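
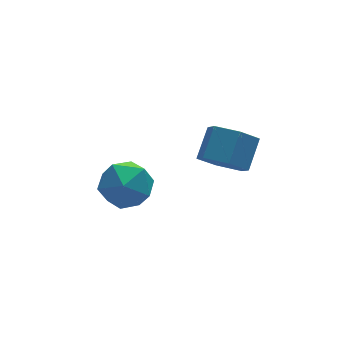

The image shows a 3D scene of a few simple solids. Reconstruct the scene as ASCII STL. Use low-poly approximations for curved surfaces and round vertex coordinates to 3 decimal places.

solid 
facet normal -0.033 -0.213 0.977
outer loop
vertex -0.872 2.425 -2.964
vertex -0.894 1.45 -3.177
vertex -0.019 1.913 -3.047
endloop
endfacet
facet normal 0.321 0.395 0.861
outer loop
vertex -0.872 2.425 -2.964
vertex -0.019 1.913 -3.047
vertex -0.092 2.828 -3.44
endloop
endfacet
facet normal -0.118 0.845 0.522
outer loop
vertex -0.872 2.425 -2.964
vertex -0.092 2.828 -3.44
vertex -1.013 2.93 -3.814
endloop
endfacet
facet normal -0.744 0.513 0.428
outer loop
vertex -0.872 2.425 -2.964
vertex -1.013 2.93 -3.814
vertex -1.508 2.078 -3.652
endloop
endfacet
facet normal -0.691 -0.139 0.709
outer loop
vertex -0.872 2.425 -2.964
vertex -1.508 2.078 -3.652
vertex -0.894 1.45 -3.177
endloop
endfacet
facet normal 0.869 0.252 0.426
outer loop
vertex -0.092 2.828 -3.44
vertex -0.019 1.913 -3.047
vertex 0.368 2.102 -3.948
endloop
endfacet
facet normal 0.296 -0.732 0.613
outer loop
vertex -0.019 1.913 -3.047
vertex -0.894 1.45 -3.177
vertex -0.127 1.25 -3.786
endloop
endfacet
facet normal -0.768 -0.614 0.182
outer loop
vertex -0.894 1.45 -3.177
vertex -1.508 2.078 -3.652
vertex -1.048 1.352 -4.16
endloop
endfacet
facet normal -0.853 0.444 -0.273
outer loop
vertex -1.508 2.078 -3.652
vertex -1.013 2.93 -3.814
vertex -1.121 2.267 -4.553
endloop
endfacet
facet normal 0.158 0.980 -0.122
outer loop
vertex -1.013 2.93 -3.814
vertex -0.092 2.828 -3.44
vertex -0.246 2.73 -4.423
endloop
endfacet
facet normal 0.744 -0.513 -0.428
outer loop
vertex -0.268 1.755 -4.636
vertex 0.368 2.102 -3.948
vertex -0.127 1.25 -3.786
endloop
endfacet
facet normal 0.118 -0.845 -0.522
outer loop
vertex -0.268 1.755 -4.636
vertex -0.127 1.25 -3.786
vertex -1.048 1.352 -4.16
endloop
endfacet
facet normal -0.321 -0.395 -0.861
outer loop
vertex -0.268 1.755 -4.636
vertex -1.048 1.352 -4.16
vertex -1.121 2.267 -4.553
endloop
endfacet
facet normal 0.033 0.213 -0.977
outer loop
vertex -0.268 1.755 -4.636
vertex -1.121 2.267 -4.553
vertex -0.246 2.73 -4.423
endloop
endfacet
facet normal 0.691 0.139 -0.709
outer loop
vertex -0.268 1.755 -4.636
vertex -0.246 2.73 -4.423
vertex 0.368 2.102 -3.948
endloop
endfacet
facet normal 0.853 -0.444 0.273
outer loop
vertex -0.127 1.25 -3.786
vertex 0.368 2.102 -3.948
vertex -0.019 1.913 -3.047
endloop
endfacet
facet normal -0.158 -0.980 0.122
outer loop
vertex -1.048 1.352 -4.16
vertex -0.127 1.25 -3.786
vertex -0.894 1.45 -3.177
endloop
endfacet
facet normal -0.869 -0.252 -0.426
outer loop
vertex -1.121 2.267 -4.553
vertex -1.048 1.352 -4.16
vertex -1.508 2.078 -3.652
endloop
endfacet
facet normal -0.296 0.732 -0.613
outer loop
vertex -0.246 2.73 -4.423
vertex -1.121 2.267 -4.553
vertex -1.013 2.93 -3.814
endloop
endfacet
facet normal 0.768 0.614 -0.182
outer loop
vertex 0.368 2.102 -3.948
vertex -0.246 2.73 -4.423
vertex -0.092 2.828 -3.44
endloop
endfacet
facet normal -0.549 -0.547 -0.632
outer loop
vertex 1.866 -1.482 -0.884
vertex 1.305 -0.885 -0.913
vertex 1.926 -0.89 -1.448
endloop
endfacet
facet normal 0.833 -0.424 -0.356
outer loop
vertex 1.866 -1.482 -0.884
vertex 1.926 -0.89 -1.448
vertex 2.497 -0.852 -0.157
endloop
endfacet
facet normal 0.833 -0.424 -0.356
outer loop
vertex 2.497 -0.852 -0.157
vertex 1.926 -0.89 -1.448
vertex 2.557 -0.26 -0.721
endloop
endfacet
facet normal 0.548 0.547 0.633
outer loop
vertex 2.497 -0.852 -0.157
vertex 2.557 -0.26 -0.721
vertex 1.935 -0.255 -0.187
endloop
endfacet
facet normal -0.549 -0.547 -0.632
outer loop
vertex 1.926 -0.89 -1.448
vertex 1.305 -0.885 -0.913
vertex 1.365 -0.293 -1.478
endloop
endfacet
facet normal 0.480 0.412 -0.774
outer loop
vertex 1.926 -0.89 -1.448
vertex 1.365 -0.293 -1.478
vertex 2.557 -0.26 -0.721
endloop
endfacet
facet normal 0.480 0.414 -0.774
outer loop
vertex 2.557 -0.26 -0.721
vertex 1.365 -0.293 -1.478
vertex 1.995 0.336 -0.751
endloop
endfacet
facet normal 0.547 0.548 0.632
outer loop
vertex 2.557 -0.26 -0.721
vertex 1.995 0.336 -0.751
vertex 1.935 -0.255 -0.187
endloop
endfacet
facet normal -0.548 -0.548 -0.632
outer loop
vertex 1.365 -0.293 -1.478
vertex 1.305 -0.885 -0.913
vertex 0.743 -0.288 -0.943
endloop
endfacet
facet normal -0.353 0.837 -0.418
outer loop
vertex 1.365 -0.293 -1.478
vertex 0.743 -0.288 -0.943
vertex 1.995 0.336 -0.751
endloop
endfacet
facet normal -0.353 0.837 -0.419
outer loop
vertex 1.995 0.336 -0.751
vertex 0.743 -0.288 -0.943
vertex 1.374 0.342 -0.216
endloop
endfacet
facet normal 0.549 0.547 0.632
outer loop
vertex 1.995 0.336 -0.751
vertex 1.374 0.342 -0.216
vertex 1.935 -0.255 -0.187
endloop
endfacet
facet normal -0.548 -0.547 -0.633
outer loop
vertex 0.743 -0.288 -0.943
vertex 1.305 -0.885 -0.913
vertex 0.683 -0.88 -0.379
endloop
endfacet
facet normal -0.833 0.424 0.356
outer loop
vertex 0.743 -0.288 -0.943
vertex 0.683 -0.88 -0.379
vertex 1.374 0.342 -0.216
endloop
endfacet
facet normal -0.833 0.424 0.356
outer loop
vertex 1.374 0.342 -0.216
vertex 0.683 -0.88 -0.379
vertex 1.314 -0.25 0.348
endloop
endfacet
facet normal 0.549 0.547 0.632
outer loop
vertex 1.374 0.342 -0.216
vertex 1.314 -0.25 0.348
vertex 1.935 -0.255 -0.187
endloop
endfacet
facet normal -0.547 -0.548 -0.632
outer loop
vertex 0.683 -0.88 -0.379
vertex 1.305 -0.885 -0.913
vertex 1.245 -1.476 -0.349
endloop
endfacet
facet normal -0.479 -0.413 0.774
outer loop
vertex 0.683 -0.88 -0.379
vertex 1.245 -1.476 -0.349
vertex 1.314 -0.25 0.348
endloop
endfacet
facet normal -0.481 -0.413 0.774
outer loop
vertex 1.314 -0.25 0.348
vertex 1.245 -1.476 -0.349
vertex 1.875 -0.847 0.378
endloop
endfacet
facet normal 0.549 0.547 0.632
outer loop
vertex 1.314 -0.25 0.348
vertex 1.875 -0.847 0.378
vertex 1.935 -0.255 -0.187
endloop
endfacet
facet normal -0.549 -0.547 -0.632
outer loop
vertex 1.245 -1.476 -0.349
vertex 1.305 -0.885 -0.913
vertex 1.866 -1.482 -0.884
endloop
endfacet
facet normal 0.353 -0.837 0.419
outer loop
vertex 1.245 -1.476 -0.349
vertex 1.866 -1.482 -0.884
vertex 1.875 -0.847 0.378
endloop
endfacet
facet normal 0.353 -0.837 0.418
outer loop
vertex 1.875 -0.847 0.378
vertex 1.866 -1.482 -0.884
vertex 2.497 -0.852 -0.157
endloop
endfacet
facet normal 0.548 0.548 0.632
outer loop
vertex 1.875 -0.847 0.378
vertex 2.497 -0.852 -0.157
vertex 1.935 -0.255 -0.187
endloop
endfacet

endsolid


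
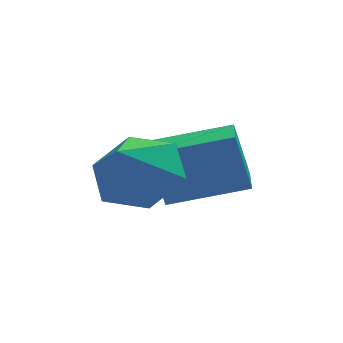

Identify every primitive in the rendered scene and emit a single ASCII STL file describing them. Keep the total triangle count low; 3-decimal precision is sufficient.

solid 
facet normal -0.964 0.113 -0.242
outer loop
vertex 0.003 -2.045 0.093
vertex 0.275 -0.487 -0.261
vertex 0.29 -2.391 -1.211
endloop
endfacet
facet normal -0.168 -0.961 0.218
outer loop
vertex 2.005 -2.593 -0.779
vertex 0.003 -2.045 0.093
vertex 0.29 -2.391 -1.211
endloop
endfacet
facet normal -0.964 0.113 -0.242
outer loop
vertex 0.29 -2.391 -1.211
vertex 0.275 -0.487 -0.261
vertex 0.562 -0.834 -1.565
endloop
endfacet
facet normal 0.208 -0.251 -0.945
outer loop
vertex 0.562 -0.834 -1.565
vertex 2.005 -2.593 -0.779
vertex 0.29 -2.391 -1.211
endloop
endfacet
facet normal -0.209 0.251 0.945
outer loop
vertex 0.003 -2.045 0.093
vertex 1.99 -0.689 0.171
vertex 0.275 -0.487 -0.261
endloop
endfacet
facet normal -0.168 -0.961 0.219
outer loop
vertex 1.718 -2.246 0.525
vertex 0.003 -2.045 0.093
vertex 2.005 -2.593 -0.779
endloop
endfacet
facet normal -0.209 0.251 0.945
outer loop
vertex 1.718 -2.246 0.525
vertex 1.99 -0.689 0.171
vertex 0.003 -2.045 0.093
endloop
endfacet
facet normal 0.168 0.961 -0.219
outer loop
vertex 0.275 -0.487 -0.261
vertex 1.99 -0.689 0.171
vertex 0.562 -0.834 -1.565
endloop
endfacet
facet normal 0.209 -0.251 -0.945
outer loop
vertex 2.277 -1.035 -1.133
vertex 2.005 -2.593 -0.779
vertex 0.562 -0.834 -1.565
endloop
endfacet
facet normal 0.168 0.961 -0.218
outer loop
vertex 0.562 -0.834 -1.565
vertex 1.99 -0.689 0.171
vertex 2.277 -1.035 -1.133
endloop
endfacet
facet normal 0.964 -0.113 0.242
outer loop
vertex 2.277 -1.035 -1.133
vertex 1.718 -2.246 0.525
vertex 2.005 -2.593 -0.779
endloop
endfacet
facet normal 0.964 -0.113 0.242
outer loop
vertex 1.99 -0.689 0.171
vertex 1.718 -2.246 0.525
vertex 2.277 -1.035 -1.133
endloop
endfacet
facet normal 0.391 0.572 -0.721
outer loop
vertex 0.529 -2.173 0.41
vertex -0.246 -2.434 -0.217
vertex -0.332 -1.608 0.391
endloop
endfacet
facet normal 0.106 0.194 0.975
outer loop
vertex 0.529 -2.173 0.41
vertex -0.332 -1.608 0.391
vertex -0.774 -3.206 0.757
endloop
endfacet
facet normal 0.390 0.572 -0.722
outer loop
vertex -0.332 -1.608 0.391
vertex -0.246 -2.434 -0.217
vertex -1.107 -1.869 -0.235
endloop
endfacet
facet normal -0.658 0.336 0.674
outer loop
vertex -0.332 -1.608 0.391
vertex -1.107 -1.869 -0.235
vertex -0.774 -3.206 0.757
endloop
endfacet
facet normal 0.391 0.572 -0.721
outer loop
vertex -1.107 -1.869 -0.235
vertex -0.246 -2.434 -0.217
vertex -1.021 -2.695 -0.844
endloop
endfacet
facet normal -0.980 -0.173 0.096
outer loop
vertex -1.107 -1.869 -0.235
vertex -1.021 -2.695 -0.844
vertex -0.774 -3.206 0.757
endloop
endfacet
facet normal 0.391 0.571 -0.722
outer loop
vertex -1.021 -2.695 -0.844
vertex -0.246 -2.434 -0.217
vertex -0.16 -3.261 -0.825
endloop
endfacet
facet normal -0.538 -0.824 -0.180
outer loop
vertex -1.021 -2.695 -0.844
vertex -0.16 -3.261 -0.825
vertex -0.774 -3.206 0.757
endloop
endfacet
facet normal 0.391 0.571 -0.722
outer loop
vertex -0.16 -3.261 -0.825
vertex -0.246 -2.434 -0.217
vertex 0.614 -3.0 -0.199
endloop
endfacet
facet normal 0.227 -0.966 0.122
outer loop
vertex -0.16 -3.261 -0.825
vertex 0.614 -3.0 -0.199
vertex -0.774 -3.206 0.757
endloop
endfacet
facet normal 0.391 0.571 -0.721
outer loop
vertex 0.614 -3.0 -0.199
vertex -0.246 -2.434 -0.217
vertex 0.529 -2.173 0.41
endloop
endfacet
facet normal 0.549 -0.458 0.699
outer loop
vertex 0.614 -3.0 -0.199
vertex 0.529 -2.173 0.41
vertex -0.774 -3.206 0.757
endloop
endfacet

endsolid


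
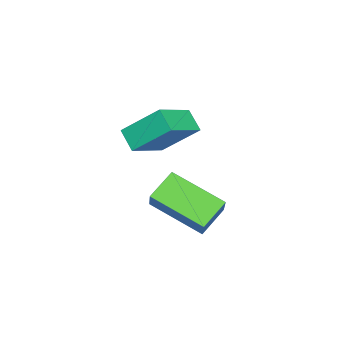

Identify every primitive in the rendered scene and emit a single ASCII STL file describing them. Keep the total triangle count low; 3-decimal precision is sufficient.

solid 
facet normal -0.607 -0.211 -0.766
outer loop
vertex 2.729 -1.171 -0.38
vertex 3.089 0.722 -1.187
vertex 3.668 -1.615 -1.001
endloop
endfacet
facet normal -0.172 -0.906 0.387
outer loop
vertex 4.451 -1.342 -0.013
vertex 2.729 -1.171 -0.38
vertex 3.668 -1.615 -1.001
endloop
endfacet
facet normal -0.607 -0.211 -0.766
outer loop
vertex 3.668 -1.615 -1.001
vertex 3.089 0.722 -1.187
vertex 4.028 0.279 -1.809
endloop
endfacet
facet normal 0.776 -0.367 -0.514
outer loop
vertex 4.028 0.279 -1.809
vertex 4.451 -1.342 -0.013
vertex 3.668 -1.615 -1.001
endloop
endfacet
facet normal -0.776 0.366 0.514
outer loop
vertex 2.729 -1.171 -0.38
vertex 3.872 0.995 -0.199
vertex 3.089 0.722 -1.187
endloop
endfacet
facet normal -0.172 -0.906 0.386
outer loop
vertex 3.512 -0.899 0.609
vertex 2.729 -1.171 -0.38
vertex 4.451 -1.342 -0.013
endloop
endfacet
facet normal -0.776 0.367 0.513
outer loop
vertex 3.512 -0.899 0.609
vertex 3.872 0.995 -0.199
vertex 2.729 -1.171 -0.38
endloop
endfacet
facet normal 0.172 0.906 -0.386
outer loop
vertex 3.089 0.722 -1.187
vertex 3.872 0.995 -0.199
vertex 4.028 0.279 -1.809
endloop
endfacet
facet normal 0.776 -0.366 -0.513
outer loop
vertex 4.811 0.551 -0.82
vertex 4.451 -1.342 -0.013
vertex 4.028 0.279 -1.809
endloop
endfacet
facet normal 0.173 0.906 -0.386
outer loop
vertex 4.028 0.279 -1.809
vertex 3.872 0.995 -0.199
vertex 4.811 0.551 -0.82
endloop
endfacet
facet normal 0.607 0.211 0.766
outer loop
vertex 4.811 0.551 -0.82
vertex 3.512 -0.899 0.609
vertex 4.451 -1.342 -0.013
endloop
endfacet
facet normal 0.607 0.212 0.766
outer loop
vertex 3.872 0.995 -0.199
vertex 3.512 -0.899 0.609
vertex 4.811 0.551 -0.82
endloop
endfacet
facet normal -0.826 0.317 -0.466
outer loop
vertex 2.18 -0.735 2.753
vertex 2.686 -0.196 2.222
vertex 2.333 -1.98 1.636
endloop
endfacet
facet normal -0.556 -0.592 0.584
outer loop
vertex 3.754 -2.524 2.438
vertex 2.18 -0.735 2.753
vertex 2.333 -1.98 1.636
endloop
endfacet
facet normal -0.826 0.317 -0.466
outer loop
vertex 2.333 -1.98 1.636
vertex 2.686 -0.196 2.222
vertex 2.839 -1.441 1.105
endloop
endfacet
facet normal 0.092 -0.741 -0.665
outer loop
vertex 2.839 -1.441 1.105
vertex 3.754 -2.524 2.438
vertex 2.333 -1.98 1.636
endloop
endfacet
facet normal -0.092 0.741 0.665
outer loop
vertex 2.18 -0.735 2.753
vertex 4.107 -0.74 3.024
vertex 2.686 -0.196 2.222
endloop
endfacet
facet normal -0.556 -0.592 0.584
outer loop
vertex 3.601 -1.279 3.555
vertex 2.18 -0.735 2.753
vertex 3.754 -2.524 2.438
endloop
endfacet
facet normal -0.092 0.741 0.665
outer loop
vertex 3.601 -1.279 3.555
vertex 4.107 -0.74 3.024
vertex 2.18 -0.735 2.753
endloop
endfacet
facet normal 0.556 0.592 -0.584
outer loop
vertex 2.686 -0.196 2.222
vertex 4.107 -0.74 3.024
vertex 2.839 -1.441 1.105
endloop
endfacet
facet normal 0.092 -0.741 -0.665
outer loop
vertex 4.26 -1.985 1.907
vertex 3.754 -2.524 2.438
vertex 2.839 -1.441 1.105
endloop
endfacet
facet normal 0.556 0.592 -0.584
outer loop
vertex 2.839 -1.441 1.105
vertex 4.107 -0.74 3.024
vertex 4.26 -1.985 1.907
endloop
endfacet
facet normal 0.826 -0.317 0.466
outer loop
vertex 4.26 -1.985 1.907
vertex 3.601 -1.279 3.555
vertex 3.754 -2.524 2.438
endloop
endfacet
facet normal 0.826 -0.317 0.466
outer loop
vertex 4.107 -0.74 3.024
vertex 3.601 -1.279 3.555
vertex 4.26 -1.985 1.907
endloop
endfacet

endsolid


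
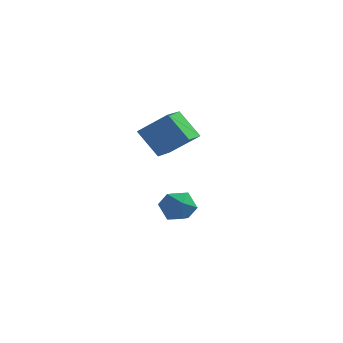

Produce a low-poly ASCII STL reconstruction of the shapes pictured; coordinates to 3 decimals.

solid 
facet normal -0.772 -0.110 -0.627
outer loop
vertex 1.996 -3.93 3.125
vertex 1.995 -2.216 2.825
vertex 3.294 -4.2 1.574
endloop
endfacet
facet normal 0.001 -0.985 0.172
outer loop
vertex 4.945 -3.964 2.915
vertex 1.996 -3.93 3.125
vertex 3.294 -4.2 1.574
endloop
endfacet
facet normal -0.772 -0.111 -0.626
outer loop
vertex 3.294 -4.2 1.574
vertex 1.995 -2.216 2.825
vertex 3.292 -2.486 1.274
endloop
endfacet
facet normal 0.636 -0.132 -0.760
outer loop
vertex 3.292 -2.486 1.274
vertex 4.945 -3.964 2.915
vertex 3.294 -4.2 1.574
endloop
endfacet
facet normal -0.636 0.133 0.760
outer loop
vertex 1.996 -3.93 3.125
vertex 3.646 -1.98 4.166
vertex 1.995 -2.216 2.825
endloop
endfacet
facet normal 0.001 -0.985 0.172
outer loop
vertex 3.648 -3.694 4.466
vertex 1.996 -3.93 3.125
vertex 4.945 -3.964 2.915
endloop
endfacet
facet normal -0.636 0.132 0.760
outer loop
vertex 3.648 -3.694 4.466
vertex 3.646 -1.98 4.166
vertex 1.996 -3.93 3.125
endloop
endfacet
facet normal -0.001 0.985 -0.172
outer loop
vertex 1.995 -2.216 2.825
vertex 3.646 -1.98 4.166
vertex 3.292 -2.486 1.274
endloop
endfacet
facet normal 0.636 -0.133 -0.760
outer loop
vertex 4.944 -2.25 2.615
vertex 4.945 -3.964 2.915
vertex 3.292 -2.486 1.274
endloop
endfacet
facet normal -0.001 0.985 -0.172
outer loop
vertex 3.292 -2.486 1.274
vertex 3.646 -1.98 4.166
vertex 4.944 -2.25 2.615
endloop
endfacet
facet normal 0.772 0.110 0.626
outer loop
vertex 4.944 -2.25 2.615
vertex 3.648 -3.694 4.466
vertex 4.945 -3.964 2.915
endloop
endfacet
facet normal 0.772 0.111 0.626
outer loop
vertex 3.646 -1.98 4.166
vertex 3.648 -3.694 4.466
vertex 4.944 -2.25 2.615
endloop
endfacet
facet normal -0.834 0.551 -0.015
outer loop
vertex 2.36 0.459 -4.256
vertex 1.783 -0.398 -3.648
vertex 2.351 0.478 -3.058
endloop
endfacet
facet normal -0.254 0.967 -0.017
outer loop
vertex 2.36 0.459 -4.256
vertex 2.351 0.478 -3.058
vertex 3.359 0.732 -3.653
endloop
endfacet
facet normal 0.138 0.796 -0.589
outer loop
vertex 2.36 0.459 -4.256
vertex 3.359 0.732 -3.653
vertex 3.415 0.014 -4.611
endloop
endfacet
facet normal -0.200 0.275 -0.940
outer loop
vertex 2.36 0.459 -4.256
vertex 3.415 0.014 -4.611
vertex 2.44 -0.685 -4.608
endloop
endfacet
facet normal -0.801 0.124 -0.585
outer loop
vertex 2.36 0.459 -4.256
vertex 2.44 -0.685 -4.608
vertex 1.783 -0.398 -3.648
endloop
endfacet
facet normal 0.128 0.815 0.565
outer loop
vertex 3.359 0.732 -3.653
vertex 2.351 0.478 -3.058
vertex 3.4 0.045 -2.672
endloop
endfacet
facet normal -0.810 0.142 0.569
outer loop
vertex 2.351 0.478 -3.058
vertex 1.783 -0.398 -3.648
vertex 2.425 -0.654 -2.669
endloop
endfacet
facet normal -0.757 -0.550 -0.353
outer loop
vertex 1.783 -0.398 -3.648
vertex 2.44 -0.685 -4.608
vertex 2.481 -1.372 -3.627
endloop
endfacet
facet normal 0.216 -0.305 -0.928
outer loop
vertex 2.44 -0.685 -4.608
vertex 3.415 0.014 -4.611
vertex 3.489 -1.118 -4.222
endloop
endfacet
facet normal 0.762 0.539 -0.359
outer loop
vertex 3.415 0.014 -4.611
vertex 3.359 0.732 -3.653
vertex 4.057 -0.242 -3.632
endloop
endfacet
facet normal 0.200 -0.275 0.940
outer loop
vertex 3.48 -1.099 -3.024
vertex 3.4 0.045 -2.672
vertex 2.425 -0.654 -2.669
endloop
endfacet
facet normal -0.138 -0.796 0.589
outer loop
vertex 3.48 -1.099 -3.024
vertex 2.425 -0.654 -2.669
vertex 2.481 -1.372 -3.627
endloop
endfacet
facet normal 0.254 -0.967 0.017
outer loop
vertex 3.48 -1.099 -3.024
vertex 2.481 -1.372 -3.627
vertex 3.489 -1.118 -4.222
endloop
endfacet
facet normal 0.834 -0.551 0.015
outer loop
vertex 3.48 -1.099 -3.024
vertex 3.489 -1.118 -4.222
vertex 4.057 -0.242 -3.632
endloop
endfacet
facet normal 0.801 -0.124 0.585
outer loop
vertex 3.48 -1.099 -3.024
vertex 4.057 -0.242 -3.632
vertex 3.4 0.045 -2.672
endloop
endfacet
facet normal -0.216 0.305 0.928
outer loop
vertex 2.425 -0.654 -2.669
vertex 3.4 0.045 -2.672
vertex 2.351 0.478 -3.058
endloop
endfacet
facet normal -0.762 -0.539 0.359
outer loop
vertex 2.481 -1.372 -3.627
vertex 2.425 -0.654 -2.669
vertex 1.783 -0.398 -3.648
endloop
endfacet
facet normal -0.128 -0.815 -0.565
outer loop
vertex 3.489 -1.118 -4.222
vertex 2.481 -1.372 -3.627
vertex 2.44 -0.685 -4.608
endloop
endfacet
facet normal 0.810 -0.142 -0.569
outer loop
vertex 4.057 -0.242 -3.632
vertex 3.489 -1.118 -4.222
vertex 3.415 0.014 -4.611
endloop
endfacet
facet normal 0.757 0.550 0.353
outer loop
vertex 3.4 0.045 -2.672
vertex 4.057 -0.242 -3.632
vertex 3.359 0.732 -3.653
endloop
endfacet

endsolid


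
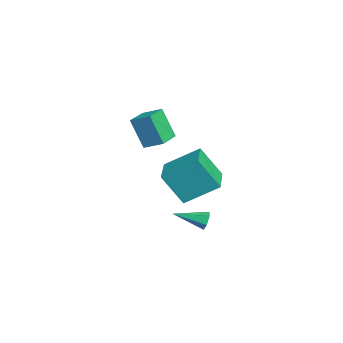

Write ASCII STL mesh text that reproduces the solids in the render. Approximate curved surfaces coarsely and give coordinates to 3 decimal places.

solid 
facet normal 0.113 0.952 -0.284
outer loop
vertex 3.214 -2.274 -1.458
vertex 2.947 -2.101 -0.985
vertex 3.513 -2.168 -0.984
endloop
endfacet
facet normal 0.780 -0.496 -0.381
outer loop
vertex 3.214 -2.274 -1.458
vertex 3.513 -2.168 -0.984
vertex 2.753 -3.739 -0.495
endloop
endfacet
facet normal 0.113 0.952 -0.284
outer loop
vertex 3.513 -2.168 -0.984
vertex 2.947 -2.101 -0.985
vertex 3.245 -1.995 -0.511
endloop
endfacet
facet normal 0.811 -0.224 0.541
outer loop
vertex 3.513 -2.168 -0.984
vertex 3.245 -1.995 -0.511
vertex 2.753 -3.739 -0.495
endloop
endfacet
facet normal 0.113 0.952 -0.284
outer loop
vertex 3.245 -1.995 -0.511
vertex 2.947 -2.101 -0.985
vertex 2.679 -1.928 -0.512
endloop
endfacet
facet normal -0.001 0.009 1.000
outer loop
vertex 3.245 -1.995 -0.511
vertex 2.679 -1.928 -0.512
vertex 2.753 -3.739 -0.495
endloop
endfacet
facet normal 0.111 0.952 -0.285
outer loop
vertex 2.679 -1.928 -0.512
vertex 2.947 -2.101 -0.985
vertex 2.38 -2.035 -0.986
endloop
endfacet
facet normal -0.842 -0.029 0.538
outer loop
vertex 2.679 -1.928 -0.512
vertex 2.38 -2.035 -0.986
vertex 2.753 -3.739 -0.495
endloop
endfacet
facet normal 0.111 0.952 -0.285
outer loop
vertex 2.38 -2.035 -0.986
vertex 2.947 -2.101 -0.985
vertex 2.648 -2.208 -1.459
endloop
endfacet
facet normal -0.873 -0.302 -0.384
outer loop
vertex 2.38 -2.035 -0.986
vertex 2.648 -2.208 -1.459
vertex 2.753 -3.739 -0.495
endloop
endfacet
facet normal 0.112 0.952 -0.285
outer loop
vertex 2.648 -2.208 -1.459
vertex 2.947 -2.101 -0.985
vertex 3.214 -2.274 -1.458
endloop
endfacet
facet normal -0.061 -0.535 -0.843
outer loop
vertex 2.648 -2.208 -1.459
vertex 3.214 -2.274 -1.458
vertex 2.753 -3.739 -0.495
endloop
endfacet
facet normal -0.982 0.185 -0.046
outer loop
vertex 1.294 -2.194 3.239
vertex 1.572 -1.139 1.539
vertex 1.017 -3.951 2.104
endloop
endfacet
facet normal -0.138 -0.522 0.842
outer loop
vertex 3.088 -4.341 2.201
vertex 1.294 -2.194 3.239
vertex 1.017 -3.951 2.104
endloop
endfacet
facet normal -0.982 0.185 -0.046
outer loop
vertex 1.017 -3.951 2.104
vertex 1.572 -1.139 1.539
vertex 1.295 -2.896 0.404
endloop
endfacet
facet normal -0.132 -0.833 -0.538
outer loop
vertex 1.295 -2.896 0.404
vertex 3.088 -4.341 2.201
vertex 1.017 -3.951 2.104
endloop
endfacet
facet normal 0.132 0.833 0.538
outer loop
vertex 1.294 -2.194 3.239
vertex 3.643 -1.529 1.636
vertex 1.572 -1.139 1.539
endloop
endfacet
facet normal -0.138 -0.522 0.842
outer loop
vertex 3.365 -2.584 3.336
vertex 1.294 -2.194 3.239
vertex 3.088 -4.341 2.201
endloop
endfacet
facet normal 0.132 0.833 0.538
outer loop
vertex 3.365 -2.584 3.336
vertex 3.643 -1.529 1.636
vertex 1.294 -2.194 3.239
endloop
endfacet
facet normal 0.138 0.522 -0.842
outer loop
vertex 1.572 -1.139 1.539
vertex 3.643 -1.529 1.636
vertex 1.295 -2.896 0.404
endloop
endfacet
facet normal -0.132 -0.833 -0.538
outer loop
vertex 3.366 -3.286 0.501
vertex 3.088 -4.341 2.201
vertex 1.295 -2.896 0.404
endloop
endfacet
facet normal 0.138 0.522 -0.842
outer loop
vertex 1.295 -2.896 0.404
vertex 3.643 -1.529 1.636
vertex 3.366 -3.286 0.501
endloop
endfacet
facet normal 0.982 -0.185 0.046
outer loop
vertex 3.366 -3.286 0.501
vertex 3.365 -2.584 3.336
vertex 3.088 -4.341 2.201
endloop
endfacet
facet normal 0.982 -0.185 0.046
outer loop
vertex 3.643 -1.529 1.636
vertex 3.365 -2.584 3.336
vertex 3.366 -3.286 0.501
endloop
endfacet
facet normal -0.852 0.522 -0.025
outer loop
vertex -4.787 -4.405 3.27
vertex -4.213 -3.445 3.758
vertex -4.337 -3.758 1.465
endloop
endfacet
facet normal -0.470 -0.787 -0.399
outer loop
vertex -3.067 -4.535 1.502
vertex -4.787 -4.405 3.27
vertex -4.337 -3.758 1.465
endloop
endfacet
facet normal -0.853 0.521 -0.025
outer loop
vertex -4.337 -3.758 1.465
vertex -4.213 -3.445 3.758
vertex -3.764 -2.797 1.952
endloop
endfacet
facet normal 0.228 0.329 -0.917
outer loop
vertex -3.764 -2.797 1.952
vertex -3.067 -4.535 1.502
vertex -4.337 -3.758 1.465
endloop
endfacet
facet normal -0.228 -0.329 0.916
outer loop
vertex -4.787 -4.405 3.27
vertex -2.943 -4.222 3.795
vertex -4.213 -3.445 3.758
endloop
endfacet
facet normal -0.470 -0.787 -0.399
outer loop
vertex -3.516 -5.183 3.308
vertex -4.787 -4.405 3.27
vertex -3.067 -4.535 1.502
endloop
endfacet
facet normal -0.228 -0.328 0.917
outer loop
vertex -3.516 -5.183 3.308
vertex -2.943 -4.222 3.795
vertex -4.787 -4.405 3.27
endloop
endfacet
facet normal 0.470 0.787 0.399
outer loop
vertex -4.213 -3.445 3.758
vertex -2.943 -4.222 3.795
vertex -3.764 -2.797 1.952
endloop
endfacet
facet normal 0.229 0.329 -0.916
outer loop
vertex -2.493 -3.575 1.99
vertex -3.067 -4.535 1.502
vertex -3.764 -2.797 1.952
endloop
endfacet
facet normal 0.470 0.787 0.399
outer loop
vertex -3.764 -2.797 1.952
vertex -2.943 -4.222 3.795
vertex -2.493 -3.575 1.99
endloop
endfacet
facet normal 0.852 -0.522 0.025
outer loop
vertex -2.493 -3.575 1.99
vertex -3.516 -5.183 3.308
vertex -3.067 -4.535 1.502
endloop
endfacet
facet normal 0.853 -0.522 0.026
outer loop
vertex -2.943 -4.222 3.795
vertex -3.516 -5.183 3.308
vertex -2.493 -3.575 1.99
endloop
endfacet

endsolid


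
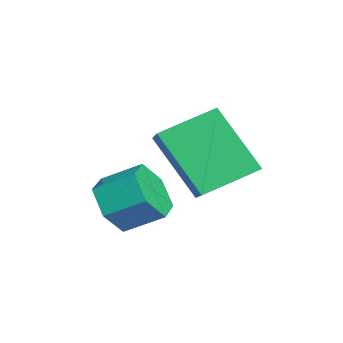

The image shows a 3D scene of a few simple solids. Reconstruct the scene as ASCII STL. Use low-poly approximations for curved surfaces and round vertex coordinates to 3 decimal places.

solid 
facet normal -0.359 -0.484 0.798
outer loop
vertex -3.516 -1.83 1.29
vertex -4.667 -1.927 0.714
vertex -3.1 -3.147 0.678
endloop
endfacet
facet normal 0.892 0.074 0.446
outer loop
vertex -2.393 -2.193 -0.894
vertex -3.516 -1.83 1.29
vertex -3.1 -3.147 0.678
endloop
endfacet
facet normal -0.359 -0.485 0.798
outer loop
vertex -3.1 -3.147 0.678
vertex -4.667 -1.927 0.714
vertex -4.25 -3.243 0.102
endloop
endfacet
facet normal 0.276 -0.872 -0.405
outer loop
vertex -4.25 -3.243 0.102
vertex -2.393 -2.193 -0.894
vertex -3.1 -3.147 0.678
endloop
endfacet
facet normal -0.276 0.872 0.405
outer loop
vertex -3.516 -1.83 1.29
vertex -3.96 -0.973 -0.858
vertex -4.667 -1.927 0.714
endloop
endfacet
facet normal 0.892 0.075 0.446
outer loop
vertex -2.81 -0.877 -0.282
vertex -3.516 -1.83 1.29
vertex -2.393 -2.193 -0.894
endloop
endfacet
facet normal -0.276 0.872 0.405
outer loop
vertex -2.81 -0.877 -0.282
vertex -3.96 -0.973 -0.858
vertex -3.516 -1.83 1.29
endloop
endfacet
facet normal -0.892 -0.075 -0.446
outer loop
vertex -4.667 -1.927 0.714
vertex -3.96 -0.973 -0.858
vertex -4.25 -3.243 0.102
endloop
endfacet
facet normal 0.276 -0.872 -0.405
outer loop
vertex -3.544 -2.29 -1.47
vertex -2.393 -2.193 -0.894
vertex -4.25 -3.243 0.102
endloop
endfacet
facet normal -0.892 -0.075 -0.446
outer loop
vertex -4.25 -3.243 0.102
vertex -3.96 -0.973 -0.858
vertex -3.544 -2.29 -1.47
endloop
endfacet
facet normal 0.358 0.485 -0.798
outer loop
vertex -3.544 -2.29 -1.47
vertex -2.81 -0.877 -0.282
vertex -2.393 -2.193 -0.894
endloop
endfacet
facet normal 0.359 0.484 -0.798
outer loop
vertex -3.96 -0.973 -0.858
vertex -2.81 -0.877 -0.282
vertex -3.544 -2.29 -1.47
endloop
endfacet
facet normal -0.181 -0.850 -0.494
outer loop
vertex -3.052 -3.893 -2.289
vertex -3.539 -4.144 -1.679
vertex -3.852 -3.715 -2.303
endloop
endfacet
facet normal 0.122 0.478 -0.870
outer loop
vertex -3.052 -3.893 -2.289
vertex -3.852 -3.715 -2.303
vertex -2.854 -2.966 -1.752
endloop
endfacet
facet normal 0.122 0.478 -0.870
outer loop
vertex -2.854 -2.966 -1.752
vertex -3.852 -3.715 -2.303
vertex -3.655 -2.787 -1.766
endloop
endfacet
facet normal 0.182 0.851 0.493
outer loop
vertex -2.854 -2.966 -1.752
vertex -3.655 -2.787 -1.766
vertex -3.341 -3.216 -1.141
endloop
endfacet
facet normal -0.182 -0.851 -0.494
outer loop
vertex -3.852 -3.715 -2.303
vertex -3.539 -4.144 -1.679
vertex -4.339 -3.965 -1.693
endloop
endfacet
facet normal -0.784 0.427 -0.451
outer loop
vertex -3.852 -3.715 -2.303
vertex -4.339 -3.965 -1.693
vertex -3.655 -2.787 -1.766
endloop
endfacet
facet normal -0.785 0.428 -0.448
outer loop
vertex -3.655 -2.787 -1.766
vertex -4.339 -3.965 -1.693
vertex -4.141 -3.038 -1.155
endloop
endfacet
facet normal 0.181 0.851 0.493
outer loop
vertex -3.655 -2.787 -1.766
vertex -4.141 -3.038 -1.155
vertex -3.341 -3.216 -1.141
endloop
endfacet
facet normal -0.182 -0.851 -0.493
outer loop
vertex -4.339 -3.965 -1.693
vertex -3.539 -4.144 -1.679
vertex -4.026 -4.394 -1.068
endloop
endfacet
facet normal -0.906 -0.050 0.420
outer loop
vertex -4.339 -3.965 -1.693
vertex -4.026 -4.394 -1.068
vertex -4.141 -3.038 -1.155
endloop
endfacet
facet normal -0.906 -0.050 0.420
outer loop
vertex -4.141 -3.038 -1.155
vertex -4.026 -4.394 -1.068
vertex -3.828 -3.467 -0.531
endloop
endfacet
facet normal 0.181 0.850 0.494
outer loop
vertex -4.141 -3.038 -1.155
vertex -3.828 -3.467 -0.531
vertex -3.341 -3.216 -1.141
endloop
endfacet
facet normal -0.182 -0.851 -0.493
outer loop
vertex -4.026 -4.394 -1.068
vertex -3.539 -4.144 -1.679
vertex -3.225 -4.573 -1.054
endloop
endfacet
facet normal -0.122 -0.478 0.870
outer loop
vertex -4.026 -4.394 -1.068
vertex -3.225 -4.573 -1.054
vertex -3.828 -3.467 -0.531
endloop
endfacet
facet normal -0.122 -0.478 0.870
outer loop
vertex -3.828 -3.467 -0.531
vertex -3.225 -4.573 -1.054
vertex -3.028 -3.645 -0.517
endloop
endfacet
facet normal 0.181 0.850 0.494
outer loop
vertex -3.828 -3.467 -0.531
vertex -3.028 -3.645 -0.517
vertex -3.341 -3.216 -1.141
endloop
endfacet
facet normal -0.181 -0.851 -0.493
outer loop
vertex -3.225 -4.573 -1.054
vertex -3.539 -4.144 -1.679
vertex -2.739 -4.322 -1.665
endloop
endfacet
facet normal 0.785 -0.427 0.449
outer loop
vertex -3.225 -4.573 -1.054
vertex -2.739 -4.322 -1.665
vertex -3.028 -3.645 -0.517
endloop
endfacet
facet normal 0.784 -0.428 0.450
outer loop
vertex -3.028 -3.645 -0.517
vertex -2.739 -4.322 -1.665
vertex -2.541 -3.395 -1.127
endloop
endfacet
facet normal 0.182 0.851 0.494
outer loop
vertex -3.028 -3.645 -0.517
vertex -2.541 -3.395 -1.127
vertex -3.341 -3.216 -1.141
endloop
endfacet
facet normal -0.181 -0.850 -0.494
outer loop
vertex -2.739 -4.322 -1.665
vertex -3.539 -4.144 -1.679
vertex -3.052 -3.893 -2.289
endloop
endfacet
facet normal 0.906 0.050 -0.420
outer loop
vertex -2.739 -4.322 -1.665
vertex -3.052 -3.893 -2.289
vertex -2.541 -3.395 -1.127
endloop
endfacet
facet normal 0.906 0.050 -0.420
outer loop
vertex -2.541 -3.395 -1.127
vertex -3.052 -3.893 -2.289
vertex -2.854 -2.966 -1.752
endloop
endfacet
facet normal 0.182 0.851 0.493
outer loop
vertex -2.541 -3.395 -1.127
vertex -2.854 -2.966 -1.752
vertex -3.341 -3.216 -1.141
endloop
endfacet

endsolid


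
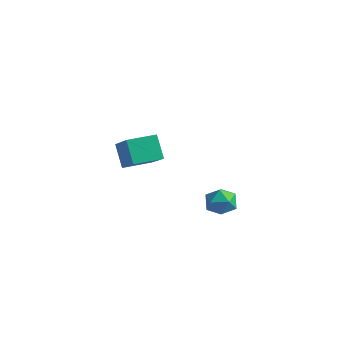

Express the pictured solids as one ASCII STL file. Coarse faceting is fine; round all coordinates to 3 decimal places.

solid 
facet normal -0.674 0.413 -0.612
outer loop
vertex -3.323 3.138 0.958
vertex -2.72 4.198 1.009
vertex -2.681 2.817 0.034
endloop
endfacet
facet normal -0.494 -0.868 -0.042
outer loop
vertex -1.32 1.982 1.271
vertex -3.323 3.138 0.958
vertex -2.681 2.817 0.034
endloop
endfacet
facet normal -0.674 0.413 -0.612
outer loop
vertex -2.681 2.817 0.034
vertex -2.72 4.198 1.009
vertex -2.078 3.876 0.085
endloop
endfacet
facet normal 0.549 -0.275 -0.789
outer loop
vertex -2.078 3.876 0.085
vertex -1.32 1.982 1.271
vertex -2.681 2.817 0.034
endloop
endfacet
facet normal -0.549 0.274 0.789
outer loop
vertex -3.323 3.138 0.958
vertex -1.359 3.363 2.246
vertex -2.72 4.198 1.009
endloop
endfacet
facet normal -0.495 -0.868 -0.041
outer loop
vertex -1.962 2.304 2.195
vertex -3.323 3.138 0.958
vertex -1.32 1.982 1.271
endloop
endfacet
facet normal -0.549 0.275 0.789
outer loop
vertex -1.962 2.304 2.195
vertex -1.359 3.363 2.246
vertex -3.323 3.138 0.958
endloop
endfacet
facet normal 0.495 0.868 0.041
outer loop
vertex -2.72 4.198 1.009
vertex -1.359 3.363 2.246
vertex -2.078 3.876 0.085
endloop
endfacet
facet normal 0.549 -0.274 -0.789
outer loop
vertex -0.717 3.042 1.322
vertex -1.32 1.982 1.271
vertex -2.078 3.876 0.085
endloop
endfacet
facet normal 0.494 0.868 0.042
outer loop
vertex -2.078 3.876 0.085
vertex -1.359 3.363 2.246
vertex -0.717 3.042 1.322
endloop
endfacet
facet normal 0.674 -0.413 0.612
outer loop
vertex -0.717 3.042 1.322
vertex -1.962 2.304 2.195
vertex -1.32 1.982 1.271
endloop
endfacet
facet normal 0.674 -0.413 0.612
outer loop
vertex -1.359 3.363 2.246
vertex -1.962 2.304 2.195
vertex -0.717 3.042 1.322
endloop
endfacet
facet normal -0.651 0.141 0.746
outer loop
vertex 2.082 3.07 0.838
vertex 1.888 2.416 0.792
vertex 2.402 2.592 1.207
endloop
endfacet
facet normal -0.086 0.572 0.816
outer loop
vertex 2.082 3.07 0.838
vertex 2.402 2.592 1.207
vertex 2.762 3.084 0.9
endloop
endfacet
facet normal -0.041 0.973 0.227
outer loop
vertex 2.082 3.07 0.838
vertex 2.762 3.084 0.9
vertex 2.472 3.213 0.295
endloop
endfacet
facet normal -0.577 0.790 -0.207
outer loop
vertex 2.082 3.07 0.838
vertex 2.472 3.213 0.295
vertex 1.931 2.8 0.228
endloop
endfacet
facet normal -0.955 0.275 0.115
outer loop
vertex 2.082 3.07 0.838
vertex 1.931 2.8 0.228
vertex 1.888 2.416 0.792
endloop
endfacet
facet normal 0.499 0.165 0.851
outer loop
vertex 2.762 3.084 0.9
vertex 2.402 2.592 1.207
vertex 2.989 2.44 0.892
endloop
endfacet
facet normal -0.414 -0.533 0.738
outer loop
vertex 2.402 2.592 1.207
vertex 1.888 2.416 0.792
vertex 2.448 2.027 0.825
endloop
endfacet
facet normal -0.905 -0.316 -0.284
outer loop
vertex 1.888 2.416 0.792
vertex 1.931 2.8 0.228
vertex 2.158 2.156 0.22
endloop
endfacet
facet normal -0.296 0.518 -0.802
outer loop
vertex 1.931 2.8 0.228
vertex 2.472 3.213 0.295
vertex 2.518 2.648 -0.087
endloop
endfacet
facet normal 0.572 0.814 -0.100
outer loop
vertex 2.472 3.213 0.295
vertex 2.762 3.084 0.9
vertex 3.032 2.824 0.328
endloop
endfacet
facet normal 0.577 -0.790 0.207
outer loop
vertex 2.838 2.17 0.282
vertex 2.989 2.44 0.892
vertex 2.448 2.027 0.825
endloop
endfacet
facet normal 0.041 -0.973 -0.227
outer loop
vertex 2.838 2.17 0.282
vertex 2.448 2.027 0.825
vertex 2.158 2.156 0.22
endloop
endfacet
facet normal 0.086 -0.572 -0.816
outer loop
vertex 2.838 2.17 0.282
vertex 2.158 2.156 0.22
vertex 2.518 2.648 -0.087
endloop
endfacet
facet normal 0.651 -0.141 -0.746
outer loop
vertex 2.838 2.17 0.282
vertex 2.518 2.648 -0.087
vertex 3.032 2.824 0.328
endloop
endfacet
facet normal 0.955 -0.275 -0.115
outer loop
vertex 2.838 2.17 0.282
vertex 3.032 2.824 0.328
vertex 2.989 2.44 0.892
endloop
endfacet
facet normal 0.296 -0.518 0.802
outer loop
vertex 2.448 2.027 0.825
vertex 2.989 2.44 0.892
vertex 2.402 2.592 1.207
endloop
endfacet
facet normal -0.572 -0.814 0.100
outer loop
vertex 2.158 2.156 0.22
vertex 2.448 2.027 0.825
vertex 1.888 2.416 0.792
endloop
endfacet
facet normal -0.499 -0.165 -0.851
outer loop
vertex 2.518 2.648 -0.087
vertex 2.158 2.156 0.22
vertex 1.931 2.8 0.228
endloop
endfacet
facet normal 0.414 0.533 -0.738
outer loop
vertex 3.032 2.824 0.328
vertex 2.518 2.648 -0.087
vertex 2.472 3.213 0.295
endloop
endfacet
facet normal 0.905 0.316 0.284
outer loop
vertex 2.989 2.44 0.892
vertex 3.032 2.824 0.328
vertex 2.762 3.084 0.9
endloop
endfacet

endsolid


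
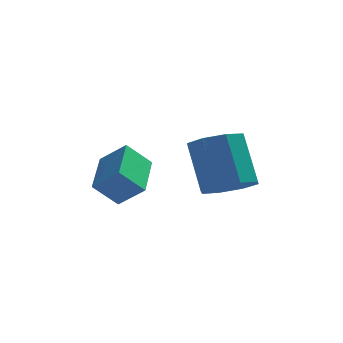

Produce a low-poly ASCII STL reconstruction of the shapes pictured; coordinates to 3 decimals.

solid 
facet normal -0.665 -0.233 0.709
outer loop
vertex -1.603 0.179 2.705
vertex -1.594 1.886 3.275
vertex -2.499 0.436 1.949
endloop
endfacet
facet normal -0.005 -0.948 -0.317
outer loop
vertex -1.706 0.714 1.105
vertex -1.603 0.179 2.705
vertex -2.499 0.436 1.949
endloop
endfacet
facet normal -0.666 -0.233 0.709
outer loop
vertex -2.499 0.436 1.949
vertex -1.594 1.886 3.275
vertex -2.489 2.144 2.519
endloop
endfacet
facet normal -0.746 0.215 -0.630
outer loop
vertex -2.489 2.144 2.519
vertex -1.706 0.714 1.105
vertex -2.499 0.436 1.949
endloop
endfacet
facet normal 0.746 -0.214 0.630
outer loop
vertex -1.603 0.179 2.705
vertex -0.801 2.164 2.431
vertex -1.594 1.886 3.275
endloop
endfacet
facet normal -0.006 -0.948 -0.317
outer loop
vertex -0.811 0.456 1.861
vertex -1.603 0.179 2.705
vertex -1.706 0.714 1.105
endloop
endfacet
facet normal 0.746 -0.215 0.630
outer loop
vertex -0.811 0.456 1.861
vertex -0.801 2.164 2.431
vertex -1.603 0.179 2.705
endloop
endfacet
facet normal 0.005 0.948 0.317
outer loop
vertex -1.594 1.886 3.275
vertex -0.801 2.164 2.431
vertex -2.489 2.144 2.519
endloop
endfacet
facet normal -0.746 0.214 -0.630
outer loop
vertex -1.697 2.421 1.675
vertex -1.706 0.714 1.105
vertex -2.489 2.144 2.519
endloop
endfacet
facet normal 0.005 0.949 0.316
outer loop
vertex -2.489 2.144 2.519
vertex -0.801 2.164 2.431
vertex -1.697 2.421 1.675
endloop
endfacet
facet normal 0.666 0.233 -0.709
outer loop
vertex -1.697 2.421 1.675
vertex -0.811 0.456 1.861
vertex -1.706 0.714 1.105
endloop
endfacet
facet normal 0.665 0.233 -0.709
outer loop
vertex -0.801 2.164 2.431
vertex -0.811 0.456 1.861
vertex -1.697 2.421 1.675
endloop
endfacet
facet normal 0.262 -0.469 -0.844
outer loop
vertex 2.763 -0.32 2.699
vertex 1.891 -0.126 2.321
vertex 2.748 0.327 2.335
endloop
endfacet
facet normal 0.965 0.146 0.219
outer loop
vertex 2.763 -0.32 2.699
vertex 2.748 0.327 2.335
vertex 2.241 0.612 4.378
endloop
endfacet
facet normal 0.965 0.144 0.219
outer loop
vertex 2.241 0.612 4.378
vertex 2.748 0.327 2.335
vertex 2.227 1.259 4.014
endloop
endfacet
facet normal -0.262 0.469 0.843
outer loop
vertex 2.241 0.612 4.378
vertex 2.227 1.259 4.014
vertex 1.369 0.806 3.999
endloop
endfacet
facet normal 0.262 -0.469 -0.843
outer loop
vertex 2.748 0.327 2.335
vertex 1.891 -0.126 2.321
vertex 2.232 0.708 1.963
endloop
endfacet
facet normal 0.669 0.719 -0.191
outer loop
vertex 2.748 0.327 2.335
vertex 2.232 0.708 1.963
vertex 2.227 1.259 4.014
endloop
endfacet
facet normal 0.669 0.719 -0.191
outer loop
vertex 2.227 1.259 4.014
vertex 2.232 0.708 1.963
vertex 1.71 1.641 3.642
endloop
endfacet
facet normal -0.262 0.468 0.844
outer loop
vertex 2.227 1.259 4.014
vertex 1.71 1.641 3.642
vertex 1.369 0.806 3.999
endloop
endfacet
facet normal 0.262 -0.469 -0.843
outer loop
vertex 2.232 0.708 1.963
vertex 1.891 -0.126 2.321
vertex 1.516 0.601 1.8
endloop
endfacet
facet normal -0.019 0.871 -0.490
outer loop
vertex 2.232 0.708 1.963
vertex 1.516 0.601 1.8
vertex 1.71 1.641 3.642
endloop
endfacet
facet normal -0.019 0.871 -0.490
outer loop
vertex 1.71 1.641 3.642
vertex 1.516 0.601 1.8
vertex 0.994 1.534 3.479
endloop
endfacet
facet normal -0.262 0.468 0.844
outer loop
vertex 1.71 1.641 3.642
vertex 0.994 1.534 3.479
vertex 1.369 0.806 3.999
endloop
endfacet
facet normal 0.262 -0.469 -0.843
outer loop
vertex 1.516 0.601 1.8
vertex 1.891 -0.126 2.321
vertex 1.019 0.068 1.942
endloop
endfacet
facet normal -0.695 0.514 -0.502
outer loop
vertex 1.516 0.601 1.8
vertex 1.019 0.068 1.942
vertex 0.994 1.534 3.479
endloop
endfacet
facet normal -0.696 0.514 -0.502
outer loop
vertex 0.994 1.534 3.479
vertex 1.019 0.068 1.942
vertex 0.497 1.0 3.621
endloop
endfacet
facet normal -0.262 0.468 0.844
outer loop
vertex 0.994 1.534 3.479
vertex 0.497 1.0 3.621
vertex 1.369 0.806 3.999
endloop
endfacet
facet normal 0.262 -0.469 -0.843
outer loop
vertex 1.019 0.068 1.942
vertex 1.891 -0.126 2.321
vertex 1.033 -0.579 2.306
endloop
endfacet
facet normal -0.965 -0.145 -0.220
outer loop
vertex 1.019 0.068 1.942
vertex 1.033 -0.579 2.306
vertex 0.497 1.0 3.621
endloop
endfacet
facet normal -0.965 -0.145 -0.219
outer loop
vertex 0.497 1.0 3.621
vertex 1.033 -0.579 2.306
vertex 0.512 0.353 3.985
endloop
endfacet
facet normal -0.262 0.469 0.844
outer loop
vertex 0.497 1.0 3.621
vertex 0.512 0.353 3.985
vertex 1.369 0.806 3.999
endloop
endfacet
facet normal 0.262 -0.468 -0.844
outer loop
vertex 1.033 -0.579 2.306
vertex 1.891 -0.126 2.321
vertex 1.55 -0.961 2.678
endloop
endfacet
facet normal -0.669 -0.719 0.191
outer loop
vertex 1.033 -0.579 2.306
vertex 1.55 -0.961 2.678
vertex 0.512 0.353 3.985
endloop
endfacet
facet normal -0.669 -0.719 0.191
outer loop
vertex 0.512 0.353 3.985
vertex 1.55 -0.961 2.678
vertex 1.028 -0.028 4.357
endloop
endfacet
facet normal -0.262 0.469 0.843
outer loop
vertex 0.512 0.353 3.985
vertex 1.028 -0.028 4.357
vertex 1.369 0.806 3.999
endloop
endfacet
facet normal 0.262 -0.468 -0.844
outer loop
vertex 1.55 -0.961 2.678
vertex 1.891 -0.126 2.321
vertex 2.266 -0.854 2.841
endloop
endfacet
facet normal 0.019 -0.871 0.490
outer loop
vertex 1.55 -0.961 2.678
vertex 2.266 -0.854 2.841
vertex 1.028 -0.028 4.357
endloop
endfacet
facet normal 0.019 -0.871 0.490
outer loop
vertex 1.028 -0.028 4.357
vertex 2.266 -0.854 2.841
vertex 1.744 0.079 4.52
endloop
endfacet
facet normal -0.262 0.469 0.843
outer loop
vertex 1.028 -0.028 4.357
vertex 1.744 0.079 4.52
vertex 1.369 0.806 3.999
endloop
endfacet
facet normal 0.262 -0.468 -0.844
outer loop
vertex 2.266 -0.854 2.841
vertex 1.891 -0.126 2.321
vertex 2.763 -0.32 2.699
endloop
endfacet
facet normal 0.696 -0.514 0.502
outer loop
vertex 2.266 -0.854 2.841
vertex 2.763 -0.32 2.699
vertex 1.744 0.079 4.52
endloop
endfacet
facet normal 0.695 -0.515 0.502
outer loop
vertex 1.744 0.079 4.52
vertex 2.763 -0.32 2.699
vertex 2.241 0.612 4.378
endloop
endfacet
facet normal -0.262 0.469 0.843
outer loop
vertex 1.744 0.079 4.52
vertex 2.241 0.612 4.378
vertex 1.369 0.806 3.999
endloop
endfacet

endsolid


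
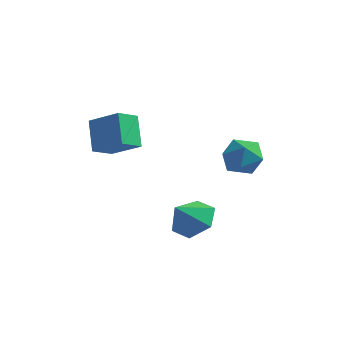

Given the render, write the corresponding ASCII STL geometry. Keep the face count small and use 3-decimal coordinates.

solid 
facet normal 0.131 0.949 0.285
outer loop
vertex 2.187 1.627 0.588
vertex 1.362 1.602 1.051
vertex 2.162 1.358 1.494
endloop
endfacet
facet normal 0.759 0.618 0.205
outer loop
vertex 2.187 1.627 0.588
vertex 2.162 1.358 1.494
vertex 2.708 0.892 0.877
endloop
endfacet
facet normal 0.798 0.382 -0.467
outer loop
vertex 2.187 1.627 0.588
vertex 2.708 0.892 0.877
vertex 2.246 0.849 0.053
endloop
endfacet
facet normal 0.195 0.566 -0.801
outer loop
vertex 2.187 1.627 0.588
vertex 2.246 0.849 0.053
vertex 1.414 1.287 0.16
endloop
endfacet
facet normal -0.217 0.916 -0.337
outer loop
vertex 2.187 1.627 0.588
vertex 1.414 1.287 0.16
vertex 1.362 1.602 1.051
endloop
endfacet
facet normal 0.767 0.053 0.639
outer loop
vertex 2.708 0.892 0.877
vertex 2.162 1.358 1.494
vertex 2.206 0.413 1.52
endloop
endfacet
facet normal -0.248 0.587 0.771
outer loop
vertex 2.162 1.358 1.494
vertex 1.362 1.602 1.051
vertex 1.374 0.851 1.627
endloop
endfacet
facet normal -0.812 0.534 -0.236
outer loop
vertex 1.362 1.602 1.051
vertex 1.414 1.287 0.16
vertex 0.912 0.808 0.803
endloop
endfacet
facet normal -0.145 -0.034 -0.989
outer loop
vertex 1.414 1.287 0.16
vertex 2.246 0.849 0.053
vertex 1.458 0.342 0.186
endloop
endfacet
facet normal 0.830 -0.331 -0.448
outer loop
vertex 2.246 0.849 0.053
vertex 2.708 0.892 0.877
vertex 2.258 0.098 0.629
endloop
endfacet
facet normal -0.195 -0.566 0.801
outer loop
vertex 1.433 0.073 1.092
vertex 2.206 0.413 1.52
vertex 1.374 0.851 1.627
endloop
endfacet
facet normal -0.798 -0.382 0.467
outer loop
vertex 1.433 0.073 1.092
vertex 1.374 0.851 1.627
vertex 0.912 0.808 0.803
endloop
endfacet
facet normal -0.759 -0.618 -0.205
outer loop
vertex 1.433 0.073 1.092
vertex 0.912 0.808 0.803
vertex 1.458 0.342 0.186
endloop
endfacet
facet normal -0.131 -0.949 -0.285
outer loop
vertex 1.433 0.073 1.092
vertex 1.458 0.342 0.186
vertex 2.258 0.098 0.629
endloop
endfacet
facet normal 0.217 -0.916 0.337
outer loop
vertex 1.433 0.073 1.092
vertex 2.258 0.098 0.629
vertex 2.206 0.413 1.52
endloop
endfacet
facet normal 0.145 0.034 0.989
outer loop
vertex 1.374 0.851 1.627
vertex 2.206 0.413 1.52
vertex 2.162 1.358 1.494
endloop
endfacet
facet normal -0.830 0.331 0.448
outer loop
vertex 0.912 0.808 0.803
vertex 1.374 0.851 1.627
vertex 1.362 1.602 1.051
endloop
endfacet
facet normal -0.767 -0.053 -0.639
outer loop
vertex 1.458 0.342 0.186
vertex 0.912 0.808 0.803
vertex 1.414 1.287 0.16
endloop
endfacet
facet normal 0.248 -0.587 -0.771
outer loop
vertex 2.258 0.098 0.629
vertex 1.458 0.342 0.186
vertex 2.246 0.849 0.053
endloop
endfacet
facet normal 0.812 -0.534 0.236
outer loop
vertex 2.206 0.413 1.52
vertex 2.258 0.098 0.629
vertex 2.708 0.892 0.877
endloop
endfacet
facet normal -0.419 0.385 0.822
outer loop
vertex -3.647 -1.586 2.225
vertex -2.262 -1.508 2.894
vertex -3.511 -0.591 1.828
endloop
endfacet
facet normal -0.899 -0.050 -0.434
outer loop
vertex -2.858 -1.192 0.546
vertex -3.647 -1.586 2.225
vertex -3.511 -0.591 1.828
endloop
endfacet
facet normal -0.419 0.385 0.822
outer loop
vertex -3.511 -0.591 1.828
vertex -2.262 -1.508 2.894
vertex -2.126 -0.513 2.497
endloop
endfacet
facet normal 0.126 0.921 -0.368
outer loop
vertex -2.126 -0.513 2.497
vertex -2.858 -1.192 0.546
vertex -3.511 -0.591 1.828
endloop
endfacet
facet normal -0.126 -0.921 0.368
outer loop
vertex -3.647 -1.586 2.225
vertex -1.609 -2.109 1.612
vertex -2.262 -1.508 2.894
endloop
endfacet
facet normal -0.899 -0.050 -0.434
outer loop
vertex -2.994 -2.187 0.943
vertex -3.647 -1.586 2.225
vertex -2.858 -1.192 0.546
endloop
endfacet
facet normal -0.126 -0.921 0.368
outer loop
vertex -2.994 -2.187 0.943
vertex -1.609 -2.109 1.612
vertex -3.647 -1.586 2.225
endloop
endfacet
facet normal 0.899 0.050 0.434
outer loop
vertex -2.262 -1.508 2.894
vertex -1.609 -2.109 1.612
vertex -2.126 -0.513 2.497
endloop
endfacet
facet normal 0.126 0.921 -0.368
outer loop
vertex -1.473 -1.114 1.215
vertex -2.858 -1.192 0.546
vertex -2.126 -0.513 2.497
endloop
endfacet
facet normal 0.899 0.050 0.434
outer loop
vertex -2.126 -0.513 2.497
vertex -1.609 -2.109 1.612
vertex -1.473 -1.114 1.215
endloop
endfacet
facet normal 0.419 -0.385 -0.822
outer loop
vertex -1.473 -1.114 1.215
vertex -2.994 -2.187 0.943
vertex -2.858 -1.192 0.546
endloop
endfacet
facet normal 0.419 -0.385 -0.822
outer loop
vertex -1.609 -2.109 1.612
vertex -2.994 -2.187 0.943
vertex -1.473 -1.114 1.215
endloop
endfacet
facet normal 0.127 0.718 -0.685
outer loop
vertex 1.649 -0.687 -1.394
vertex 0.993 -1.144 -1.995
vertex 0.677 -0.46 -1.337
endloop
endfacet
facet normal 0.093 0.150 0.984
outer loop
vertex 1.649 -0.687 -1.394
vertex 0.677 -0.46 -1.337
vertex 0.827 -2.076 -1.105
endloop
endfacet
facet normal 0.129 0.718 -0.684
outer loop
vertex 0.677 -0.46 -1.337
vertex 0.993 -1.144 -1.995
vertex 0.021 -0.916 -1.939
endloop
endfacet
facet normal -0.690 0.040 0.722
outer loop
vertex 0.677 -0.46 -1.337
vertex 0.021 -0.916 -1.939
vertex 0.827 -2.076 -1.105
endloop
endfacet
facet normal 0.129 0.717 -0.685
outer loop
vertex 0.021 -0.916 -1.939
vertex 0.993 -1.144 -1.995
vertex 0.337 -1.6 -2.596
endloop
endfacet
facet normal -0.853 -0.508 0.118
outer loop
vertex 0.021 -0.916 -1.939
vertex 0.337 -1.6 -2.596
vertex 0.827 -2.076 -1.105
endloop
endfacet
facet normal 0.127 0.718 -0.684
outer loop
vertex 0.337 -1.6 -2.596
vertex 0.993 -1.144 -1.995
vertex 1.31 -1.827 -2.653
endloop
endfacet
facet normal -0.234 -0.946 -0.225
outer loop
vertex 0.337 -1.6 -2.596
vertex 1.31 -1.827 -2.653
vertex 0.827 -2.076 -1.105
endloop
endfacet
facet normal 0.128 0.718 -0.684
outer loop
vertex 1.31 -1.827 -2.653
vertex 0.993 -1.144 -1.995
vertex 1.965 -1.371 -2.051
endloop
endfacet
facet normal 0.548 -0.836 0.037
outer loop
vertex 1.31 -1.827 -2.653
vertex 1.965 -1.371 -2.051
vertex 0.827 -2.076 -1.105
endloop
endfacet
facet normal 0.128 0.717 -0.685
outer loop
vertex 1.965 -1.371 -2.051
vertex 0.993 -1.144 -1.995
vertex 1.649 -0.687 -1.394
endloop
endfacet
facet normal 0.711 -0.287 0.641
outer loop
vertex 1.965 -1.371 -2.051
vertex 1.649 -0.687 -1.394
vertex 0.827 -2.076 -1.105
endloop
endfacet

endsolid


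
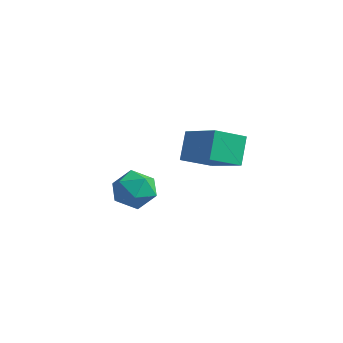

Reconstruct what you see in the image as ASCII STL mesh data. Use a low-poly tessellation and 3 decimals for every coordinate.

solid 
facet normal -0.404 0.800 0.444
outer loop
vertex -2.775 3.833 -3.298
vertex -2.603 3.549 -2.629
vertex -2.117 3.991 -2.983
endloop
endfacet
facet normal -0.139 0.971 -0.196
outer loop
vertex -2.775 3.833 -3.298
vertex -2.117 3.991 -2.983
vertex -2.154 3.838 -3.713
endloop
endfacet
facet normal -0.462 0.563 -0.685
outer loop
vertex -2.775 3.833 -3.298
vertex -2.154 3.838 -3.713
vertex -2.664 3.301 -3.81
endloop
endfacet
facet normal -0.928 0.140 -0.346
outer loop
vertex -2.775 3.833 -3.298
vertex -2.664 3.301 -3.81
vertex -2.941 3.123 -3.14
endloop
endfacet
facet normal -0.892 0.287 0.351
outer loop
vertex -2.775 3.833 -3.298
vertex -2.941 3.123 -3.14
vertex -2.603 3.549 -2.629
endloop
endfacet
facet normal 0.556 0.808 -0.197
outer loop
vertex -2.154 3.838 -3.713
vertex -2.117 3.991 -2.983
vertex -1.599 3.557 -3.3
endloop
endfacet
facet normal 0.126 0.532 0.837
outer loop
vertex -2.117 3.991 -2.983
vertex -2.603 3.549 -2.629
vertex -1.876 3.379 -2.63
endloop
endfacet
facet normal -0.662 -0.299 0.687
outer loop
vertex -2.603 3.549 -2.629
vertex -2.941 3.123 -3.14
vertex -2.386 2.842 -2.727
endloop
endfacet
facet normal -0.719 -0.537 -0.440
outer loop
vertex -2.941 3.123 -3.14
vertex -2.664 3.301 -3.81
vertex -2.423 2.689 -3.457
endloop
endfacet
facet normal 0.033 0.147 -0.989
outer loop
vertex -2.664 3.301 -3.81
vertex -2.154 3.838 -3.713
vertex -1.937 3.131 -3.811
endloop
endfacet
facet normal 0.928 -0.140 0.346
outer loop
vertex -1.765 2.847 -3.142
vertex -1.599 3.557 -3.3
vertex -1.876 3.379 -2.63
endloop
endfacet
facet normal 0.462 -0.563 0.685
outer loop
vertex -1.765 2.847 -3.142
vertex -1.876 3.379 -2.63
vertex -2.386 2.842 -2.727
endloop
endfacet
facet normal 0.139 -0.971 0.196
outer loop
vertex -1.765 2.847 -3.142
vertex -2.386 2.842 -2.727
vertex -2.423 2.689 -3.457
endloop
endfacet
facet normal 0.404 -0.800 -0.444
outer loop
vertex -1.765 2.847 -3.142
vertex -2.423 2.689 -3.457
vertex -1.937 3.131 -3.811
endloop
endfacet
facet normal 0.892 -0.287 -0.351
outer loop
vertex -1.765 2.847 -3.142
vertex -1.937 3.131 -3.811
vertex -1.599 3.557 -3.3
endloop
endfacet
facet normal 0.719 0.537 0.440
outer loop
vertex -1.876 3.379 -2.63
vertex -1.599 3.557 -3.3
vertex -2.117 3.991 -2.983
endloop
endfacet
facet normal -0.033 -0.147 0.989
outer loop
vertex -2.386 2.842 -2.727
vertex -1.876 3.379 -2.63
vertex -2.603 3.549 -2.629
endloop
endfacet
facet normal -0.556 -0.808 0.197
outer loop
vertex -2.423 2.689 -3.457
vertex -2.386 2.842 -2.727
vertex -2.941 3.123 -3.14
endloop
endfacet
facet normal -0.126 -0.532 -0.837
outer loop
vertex -1.937 3.131 -3.811
vertex -2.423 2.689 -3.457
vertex -2.664 3.301 -3.81
endloop
endfacet
facet normal 0.662 0.299 -0.687
outer loop
vertex -1.599 3.557 -3.3
vertex -1.937 3.131 -3.811
vertex -2.154 3.838 -3.713
endloop
endfacet
facet normal -0.898 0.152 -0.414
outer loop
vertex -0.196 3.242 -0.037
vertex 0.161 4.12 -0.489
vertex 0.085 2.716 -0.839
endloop
endfacet
facet normal -0.340 -0.837 0.430
outer loop
vertex 1.359 2.5 -0.251
vertex -0.196 3.242 -0.037
vertex 0.085 2.716 -0.839
endloop
endfacet
facet normal -0.898 0.152 -0.414
outer loop
vertex 0.085 2.716 -0.839
vertex 0.161 4.12 -0.489
vertex 0.442 3.594 -1.291
endloop
endfacet
facet normal 0.281 -0.527 -0.802
outer loop
vertex 0.442 3.594 -1.291
vertex 1.359 2.5 -0.251
vertex 0.085 2.716 -0.839
endloop
endfacet
facet normal -0.281 0.527 0.802
outer loop
vertex -0.196 3.242 -0.037
vertex 1.435 3.904 0.099
vertex 0.161 4.12 -0.489
endloop
endfacet
facet normal -0.340 -0.837 0.430
outer loop
vertex 1.078 3.026 0.551
vertex -0.196 3.242 -0.037
vertex 1.359 2.5 -0.251
endloop
endfacet
facet normal -0.281 0.527 0.802
outer loop
vertex 1.078 3.026 0.551
vertex 1.435 3.904 0.099
vertex -0.196 3.242 -0.037
endloop
endfacet
facet normal 0.340 0.837 -0.430
outer loop
vertex 0.161 4.12 -0.489
vertex 1.435 3.904 0.099
vertex 0.442 3.594 -1.291
endloop
endfacet
facet normal 0.281 -0.527 -0.802
outer loop
vertex 1.716 3.378 -0.703
vertex 1.359 2.5 -0.251
vertex 0.442 3.594 -1.291
endloop
endfacet
facet normal 0.340 0.837 -0.430
outer loop
vertex 0.442 3.594 -1.291
vertex 1.435 3.904 0.099
vertex 1.716 3.378 -0.703
endloop
endfacet
facet normal 0.898 -0.152 0.414
outer loop
vertex 1.716 3.378 -0.703
vertex 1.078 3.026 0.551
vertex 1.359 2.5 -0.251
endloop
endfacet
facet normal 0.898 -0.152 0.414
outer loop
vertex 1.435 3.904 0.099
vertex 1.078 3.026 0.551
vertex 1.716 3.378 -0.703
endloop
endfacet

endsolid


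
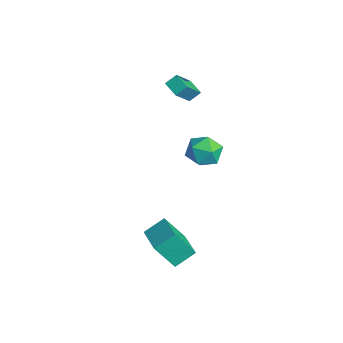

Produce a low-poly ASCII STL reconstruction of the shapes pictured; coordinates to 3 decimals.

solid 
facet normal -0.983 0.060 -0.172
outer loop
vertex 2.777 -2.214 -2.461
vertex 2.721 -1.054 -1.735
vertex 3.12 -1.195 -4.064
endloop
endfacet
facet normal 0.041 -0.847 -0.530
outer loop
vertex 4.939 -1.306 -3.745
vertex 2.777 -2.214 -2.461
vertex 3.12 -1.195 -4.064
endloop
endfacet
facet normal -0.983 0.060 -0.172
outer loop
vertex 3.12 -1.195 -4.064
vertex 2.721 -1.054 -1.735
vertex 3.064 -0.035 -3.338
endloop
endfacet
facet normal 0.178 0.528 -0.830
outer loop
vertex 3.064 -0.035 -3.338
vertex 4.939 -1.306 -3.745
vertex 3.12 -1.195 -4.064
endloop
endfacet
facet normal -0.178 -0.528 0.830
outer loop
vertex 2.777 -2.214 -2.461
vertex 4.54 -1.165 -1.416
vertex 2.721 -1.054 -1.735
endloop
endfacet
facet normal 0.041 -0.847 -0.530
outer loop
vertex 4.596 -2.325 -2.142
vertex 2.777 -2.214 -2.461
vertex 4.939 -1.306 -3.745
endloop
endfacet
facet normal -0.178 -0.528 0.830
outer loop
vertex 4.596 -2.325 -2.142
vertex 4.54 -1.165 -1.416
vertex 2.777 -2.214 -2.461
endloop
endfacet
facet normal -0.041 0.847 0.530
outer loop
vertex 2.721 -1.054 -1.735
vertex 4.54 -1.165 -1.416
vertex 3.064 -0.035 -3.338
endloop
endfacet
facet normal 0.178 0.528 -0.830
outer loop
vertex 4.883 -0.146 -3.019
vertex 4.939 -1.306 -3.745
vertex 3.064 -0.035 -3.338
endloop
endfacet
facet normal -0.041 0.847 0.530
outer loop
vertex 3.064 -0.035 -3.338
vertex 4.54 -1.165 -1.416
vertex 4.883 -0.146 -3.019
endloop
endfacet
facet normal 0.983 -0.060 0.172
outer loop
vertex 4.883 -0.146 -3.019
vertex 4.596 -2.325 -2.142
vertex 4.939 -1.306 -3.745
endloop
endfacet
facet normal 0.983 -0.060 0.172
outer loop
vertex 4.54 -1.165 -1.416
vertex 4.596 -2.325 -2.142
vertex 4.883 -0.146 -3.019
endloop
endfacet
facet normal -0.933 -0.213 0.291
outer loop
vertex -3.241 1.92 4.514
vertex -3.885 2.972 3.217
vertex -3.255 1.264 3.989
endloop
endfacet
facet normal 0.361 -0.588 0.724
outer loop
vertex -2.275 1.488 3.683
vertex -3.241 1.92 4.514
vertex -3.255 1.264 3.989
endloop
endfacet
facet normal -0.933 -0.213 0.290
outer loop
vertex -3.255 1.264 3.989
vertex -3.885 2.972 3.217
vertex -3.899 2.317 2.692
endloop
endfacet
facet normal -0.017 -0.780 -0.625
outer loop
vertex -3.899 2.317 2.692
vertex -2.275 1.488 3.683
vertex -3.255 1.264 3.989
endloop
endfacet
facet normal 0.017 0.781 0.625
outer loop
vertex -3.241 1.92 4.514
vertex -2.905 3.196 2.911
vertex -3.885 2.972 3.217
endloop
endfacet
facet normal 0.360 -0.588 0.724
outer loop
vertex -2.261 2.143 4.208
vertex -3.241 1.92 4.514
vertex -2.275 1.488 3.683
endloop
endfacet
facet normal 0.018 0.780 0.625
outer loop
vertex -2.261 2.143 4.208
vertex -2.905 3.196 2.911
vertex -3.241 1.92 4.514
endloop
endfacet
facet normal -0.360 0.588 -0.724
outer loop
vertex -3.885 2.972 3.217
vertex -2.905 3.196 2.911
vertex -3.899 2.317 2.692
endloop
endfacet
facet normal -0.017 -0.781 -0.625
outer loop
vertex -2.919 2.54 2.386
vertex -2.275 1.488 3.683
vertex -3.899 2.317 2.692
endloop
endfacet
facet normal -0.360 0.588 -0.725
outer loop
vertex -3.899 2.317 2.692
vertex -2.905 3.196 2.911
vertex -2.919 2.54 2.386
endloop
endfacet
facet normal 0.933 0.213 -0.291
outer loop
vertex -2.919 2.54 2.386
vertex -2.261 2.143 4.208
vertex -2.275 1.488 3.683
endloop
endfacet
facet normal 0.933 0.213 -0.291
outer loop
vertex -2.905 3.196 2.911
vertex -2.261 2.143 4.208
vertex -2.919 2.54 2.386
endloop
endfacet
facet normal -0.996 0.061 0.063
outer loop
vertex -0.888 2.133 -0.001
vertex -0.84 1.814 1.066
vertex -0.79 2.897 0.805
endloop
endfacet
facet normal -0.742 0.530 -0.412
outer loop
vertex -0.888 2.133 -0.001
vertex -0.79 2.897 0.805
vertex -0.197 2.998 -0.133
endloop
endfacet
facet normal -0.382 0.167 -0.909
outer loop
vertex -0.888 2.133 -0.001
vertex -0.197 2.998 -0.133
vertex 0.119 1.978 -0.453
endloop
endfacet
facet normal -0.414 -0.527 -0.742
outer loop
vertex -0.888 2.133 -0.001
vertex 0.119 1.978 -0.453
vertex -0.278 1.247 0.288
endloop
endfacet
facet normal -0.793 -0.592 -0.141
outer loop
vertex -0.888 2.133 -0.001
vertex -0.278 1.247 0.288
vertex -0.84 1.814 1.066
endloop
endfacet
facet normal -0.280 0.957 -0.074
outer loop
vertex -0.197 2.998 -0.133
vertex -0.79 2.897 0.805
vertex 0.278 3.213 0.852
endloop
endfacet
facet normal -0.692 0.199 0.694
outer loop
vertex -0.79 2.897 0.805
vertex -0.84 1.814 1.066
vertex -0.119 2.482 1.593
endloop
endfacet
facet normal -0.364 -0.858 0.363
outer loop
vertex -0.84 1.814 1.066
vertex -0.278 1.247 0.288
vertex 0.197 1.462 1.273
endloop
endfacet
facet normal 0.250 -0.753 -0.609
outer loop
vertex -0.278 1.247 0.288
vertex 0.119 1.978 -0.453
vertex 0.79 1.563 0.335
endloop
endfacet
facet normal 0.301 0.369 -0.879
outer loop
vertex 0.119 1.978 -0.453
vertex -0.197 2.998 -0.133
vertex 0.84 2.646 0.074
endloop
endfacet
facet normal 0.414 0.527 0.742
outer loop
vertex 0.888 2.327 1.141
vertex 0.278 3.213 0.852
vertex -0.119 2.482 1.593
endloop
endfacet
facet normal 0.382 -0.167 0.909
outer loop
vertex 0.888 2.327 1.141
vertex -0.119 2.482 1.593
vertex 0.197 1.462 1.273
endloop
endfacet
facet normal 0.742 -0.530 0.412
outer loop
vertex 0.888 2.327 1.141
vertex 0.197 1.462 1.273
vertex 0.79 1.563 0.335
endloop
endfacet
facet normal 0.996 -0.061 -0.063
outer loop
vertex 0.888 2.327 1.141
vertex 0.79 1.563 0.335
vertex 0.84 2.646 0.074
endloop
endfacet
facet normal 0.793 0.592 0.141
outer loop
vertex 0.888 2.327 1.141
vertex 0.84 2.646 0.074
vertex 0.278 3.213 0.852
endloop
endfacet
facet normal -0.250 0.753 0.609
outer loop
vertex -0.119 2.482 1.593
vertex 0.278 3.213 0.852
vertex -0.79 2.897 0.805
endloop
endfacet
facet normal -0.301 -0.369 0.879
outer loop
vertex 0.197 1.462 1.273
vertex -0.119 2.482 1.593
vertex -0.84 1.814 1.066
endloop
endfacet
facet normal 0.280 -0.957 0.074
outer loop
vertex 0.79 1.563 0.335
vertex 0.197 1.462 1.273
vertex -0.278 1.247 0.288
endloop
endfacet
facet normal 0.692 -0.199 -0.694
outer loop
vertex 0.84 2.646 0.074
vertex 0.79 1.563 0.335
vertex 0.119 1.978 -0.453
endloop
endfacet
facet normal 0.364 0.858 -0.363
outer loop
vertex 0.278 3.213 0.852
vertex 0.84 2.646 0.074
vertex -0.197 2.998 -0.133
endloop
endfacet

endsolid


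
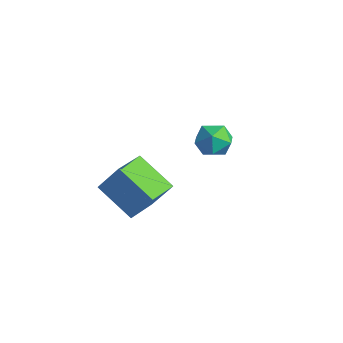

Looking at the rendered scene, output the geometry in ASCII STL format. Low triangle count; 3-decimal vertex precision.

solid 
facet normal 0.479 0.787 0.389
outer loop
vertex 2.422 1.552 -0.5
vertex 2.341 1.268 0.174
vertex 2.937 1.103 -0.226
endloop
endfacet
facet normal 0.711 0.648 -0.273
outer loop
vertex 2.422 1.552 -0.5
vertex 2.937 1.103 -0.226
vertex 2.727 1.037 -0.929
endloop
endfacet
facet normal 0.151 0.684 -0.714
outer loop
vertex 2.422 1.552 -0.5
vertex 2.727 1.037 -0.929
vertex 2.003 1.161 -0.963
endloop
endfacet
facet normal -0.427 0.844 -0.326
outer loop
vertex 2.422 1.552 -0.5
vertex 2.003 1.161 -0.963
vertex 1.764 1.304 -0.281
endloop
endfacet
facet normal -0.224 0.908 0.356
outer loop
vertex 2.422 1.552 -0.5
vertex 1.764 1.304 -0.281
vertex 2.341 1.268 0.174
endloop
endfacet
facet normal 0.958 -0.020 -0.284
outer loop
vertex 2.727 1.037 -0.929
vertex 2.937 1.103 -0.226
vertex 2.836 0.436 -0.519
endloop
endfacet
facet normal 0.584 0.204 0.786
outer loop
vertex 2.937 1.103 -0.226
vertex 2.341 1.268 0.174
vertex 2.597 0.579 0.163
endloop
endfacet
facet normal -0.552 0.399 0.732
outer loop
vertex 2.341 1.268 0.174
vertex 1.764 1.304 -0.281
vertex 1.873 0.703 0.129
endloop
endfacet
facet normal -0.880 0.296 -0.371
outer loop
vertex 1.764 1.304 -0.281
vertex 2.003 1.161 -0.963
vertex 1.663 0.637 -0.574
endloop
endfacet
facet normal 0.053 0.036 -0.998
outer loop
vertex 2.003 1.161 -0.963
vertex 2.727 1.037 -0.929
vertex 2.259 0.472 -0.974
endloop
endfacet
facet normal 0.427 -0.844 0.326
outer loop
vertex 2.178 0.188 -0.3
vertex 2.836 0.436 -0.519
vertex 2.597 0.579 0.163
endloop
endfacet
facet normal -0.151 -0.684 0.714
outer loop
vertex 2.178 0.188 -0.3
vertex 2.597 0.579 0.163
vertex 1.873 0.703 0.129
endloop
endfacet
facet normal -0.711 -0.648 0.273
outer loop
vertex 2.178 0.188 -0.3
vertex 1.873 0.703 0.129
vertex 1.663 0.637 -0.574
endloop
endfacet
facet normal -0.479 -0.787 -0.389
outer loop
vertex 2.178 0.188 -0.3
vertex 1.663 0.637 -0.574
vertex 2.259 0.472 -0.974
endloop
endfacet
facet normal 0.224 -0.908 -0.356
outer loop
vertex 2.178 0.188 -0.3
vertex 2.259 0.472 -0.974
vertex 2.836 0.436 -0.519
endloop
endfacet
facet normal 0.880 -0.296 0.371
outer loop
vertex 2.597 0.579 0.163
vertex 2.836 0.436 -0.519
vertex 2.937 1.103 -0.226
endloop
endfacet
facet normal -0.053 -0.036 0.998
outer loop
vertex 1.873 0.703 0.129
vertex 2.597 0.579 0.163
vertex 2.341 1.268 0.174
endloop
endfacet
facet normal -0.958 0.020 0.284
outer loop
vertex 1.663 0.637 -0.574
vertex 1.873 0.703 0.129
vertex 1.764 1.304 -0.281
endloop
endfacet
facet normal -0.584 -0.204 -0.786
outer loop
vertex 2.259 0.472 -0.974
vertex 1.663 0.637 -0.574
vertex 2.003 1.161 -0.963
endloop
endfacet
facet normal 0.552 -0.399 -0.732
outer loop
vertex 2.836 0.436 -0.519
vertex 2.259 0.472 -0.974
vertex 2.727 1.037 -0.929
endloop
endfacet
facet normal -0.390 -0.396 -0.831
outer loop
vertex 2.459 -3.795 -0.245
vertex 1.958 -2.648 -0.556
vertex 3.761 -3.439 -1.026
endloop
endfacet
facet normal 0.388 -0.890 0.241
outer loop
vertex 4.242 -2.952 -0.004
vertex 2.459 -3.795 -0.245
vertex 3.761 -3.439 -1.026
endloop
endfacet
facet normal -0.390 -0.396 -0.831
outer loop
vertex 3.761 -3.439 -1.026
vertex 1.958 -2.648 -0.556
vertex 3.261 -2.292 -1.338
endloop
endfacet
facet normal 0.835 0.228 -0.501
outer loop
vertex 3.261 -2.292 -1.338
vertex 4.242 -2.952 -0.004
vertex 3.761 -3.439 -1.026
endloop
endfacet
facet normal -0.834 -0.228 0.502
outer loop
vertex 2.459 -3.795 -0.245
vertex 2.439 -2.161 0.466
vertex 1.958 -2.648 -0.556
endloop
endfacet
facet normal 0.388 -0.890 0.241
outer loop
vertex 2.939 -3.308 0.778
vertex 2.459 -3.795 -0.245
vertex 4.242 -2.952 -0.004
endloop
endfacet
facet normal -0.835 -0.228 0.500
outer loop
vertex 2.939 -3.308 0.778
vertex 2.439 -2.161 0.466
vertex 2.459 -3.795 -0.245
endloop
endfacet
facet normal -0.388 0.890 -0.241
outer loop
vertex 1.958 -2.648 -0.556
vertex 2.439 -2.161 0.466
vertex 3.261 -2.292 -1.338
endloop
endfacet
facet normal 0.835 0.229 -0.501
outer loop
vertex 3.741 -1.805 -0.315
vertex 4.242 -2.952 -0.004
vertex 3.261 -2.292 -1.338
endloop
endfacet
facet normal -0.388 0.889 -0.241
outer loop
vertex 3.261 -2.292 -1.338
vertex 2.439 -2.161 0.466
vertex 3.741 -1.805 -0.315
endloop
endfacet
facet normal 0.391 0.396 0.831
outer loop
vertex 3.741 -1.805 -0.315
vertex 2.939 -3.308 0.778
vertex 4.242 -2.952 -0.004
endloop
endfacet
facet normal 0.390 0.396 0.831
outer loop
vertex 2.439 -2.161 0.466
vertex 2.939 -3.308 0.778
vertex 3.741 -1.805 -0.315
endloop
endfacet

endsolid


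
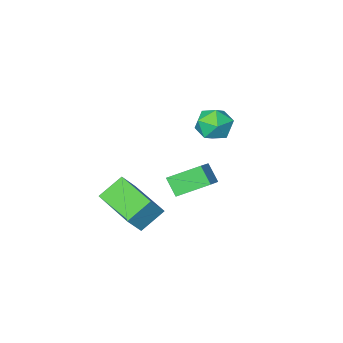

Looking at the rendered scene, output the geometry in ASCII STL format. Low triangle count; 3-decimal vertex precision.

solid 
facet normal -0.648 -0.597 -0.473
outer loop
vertex -1.113 -2.013 -0.669
vertex -2.266 -1.329 0.047
vertex -1.179 -1.376 -1.384
endloop
endfacet
facet normal 0.758 -0.450 -0.471
outer loop
vertex -0.414 -0.671 -0.827
vertex -1.113 -2.013 -0.669
vertex -1.179 -1.376 -1.384
endloop
endfacet
facet normal -0.648 -0.597 -0.473
outer loop
vertex -1.179 -1.376 -1.384
vertex -2.266 -1.329 0.047
vertex -2.332 -0.692 -0.668
endloop
endfacet
facet normal -0.069 0.663 -0.745
outer loop
vertex -2.332 -0.692 -0.668
vertex -0.414 -0.671 -0.827
vertex -1.179 -1.376 -1.384
endloop
endfacet
facet normal 0.069 -0.663 0.745
outer loop
vertex -1.113 -2.013 -0.669
vertex -1.501 -0.624 0.604
vertex -2.266 -1.329 0.047
endloop
endfacet
facet normal 0.758 -0.450 -0.471
outer loop
vertex -0.348 -1.308 -0.112
vertex -1.113 -2.013 -0.669
vertex -0.414 -0.671 -0.827
endloop
endfacet
facet normal 0.069 -0.663 0.745
outer loop
vertex -0.348 -1.308 -0.112
vertex -1.501 -0.624 0.604
vertex -1.113 -2.013 -0.669
endloop
endfacet
facet normal -0.758 0.450 0.471
outer loop
vertex -2.266 -1.329 0.047
vertex -1.501 -0.624 0.604
vertex -2.332 -0.692 -0.668
endloop
endfacet
facet normal -0.069 0.663 -0.745
outer loop
vertex -1.567 0.013 -0.111
vertex -0.414 -0.671 -0.827
vertex -2.332 -0.692 -0.668
endloop
endfacet
facet normal -0.758 0.450 0.471
outer loop
vertex -2.332 -0.692 -0.668
vertex -1.501 -0.624 0.604
vertex -1.567 0.013 -0.111
endloop
endfacet
facet normal 0.648 0.597 0.473
outer loop
vertex -1.567 0.013 -0.111
vertex -0.348 -1.308 -0.112
vertex -0.414 -0.671 -0.827
endloop
endfacet
facet normal 0.648 0.597 0.473
outer loop
vertex -1.501 -0.624 0.604
vertex -0.348 -1.308 -0.112
vertex -1.567 0.013 -0.111
endloop
endfacet
facet normal -0.799 0.002 0.601
outer loop
vertex 1.036 -2.348 -0.191
vertex 0.928 -0.236 -0.34
vertex 0.389 -2.442 -1.051
endloop
endfacet
facet normal 0.051 -0.996 0.070
outer loop
vertex 1.412 -2.444 -1.82
vertex 1.036 -2.348 -0.191
vertex 0.389 -2.442 -1.051
endloop
endfacet
facet normal -0.799 0.002 0.601
outer loop
vertex 0.389 -2.442 -1.051
vertex 0.928 -0.236 -0.34
vertex 0.281 -0.33 -1.2
endloop
endfacet
facet normal -0.599 -0.087 -0.796
outer loop
vertex 0.281 -0.33 -1.2
vertex 1.412 -2.444 -1.82
vertex 0.389 -2.442 -1.051
endloop
endfacet
facet normal 0.599 0.087 0.796
outer loop
vertex 1.036 -2.348 -0.191
vertex 1.951 -0.238 -1.109
vertex 0.928 -0.236 -0.34
endloop
endfacet
facet normal 0.051 -0.996 0.070
outer loop
vertex 2.059 -2.35 -0.96
vertex 1.036 -2.348 -0.191
vertex 1.412 -2.444 -1.82
endloop
endfacet
facet normal 0.599 0.087 0.796
outer loop
vertex 2.059 -2.35 -0.96
vertex 1.951 -0.238 -1.109
vertex 1.036 -2.348 -0.191
endloop
endfacet
facet normal -0.051 0.996 -0.070
outer loop
vertex 0.928 -0.236 -0.34
vertex 1.951 -0.238 -1.109
vertex 0.281 -0.33 -1.2
endloop
endfacet
facet normal -0.599 -0.087 -0.796
outer loop
vertex 1.304 -0.332 -1.969
vertex 1.412 -2.444 -1.82
vertex 0.281 -0.33 -1.2
endloop
endfacet
facet normal -0.051 0.996 -0.070
outer loop
vertex 0.281 -0.33 -1.2
vertex 1.951 -0.238 -1.109
vertex 1.304 -0.332 -1.969
endloop
endfacet
facet normal 0.799 -0.002 -0.601
outer loop
vertex 1.304 -0.332 -1.969
vertex 2.059 -2.35 -0.96
vertex 1.412 -2.444 -1.82
endloop
endfacet
facet normal 0.799 -0.002 -0.601
outer loop
vertex 1.951 -0.238 -1.109
vertex 2.059 -2.35 -0.96
vertex 1.304 -0.332 -1.969
endloop
endfacet
facet normal -0.988 0.098 0.119
outer loop
vertex -4.529 -3.37 0.173
vertex -4.475 -3.794 0.97
vertex -4.391 -2.895 0.93
endloop
endfacet
facet normal -0.724 0.636 -0.267
outer loop
vertex -4.529 -3.37 0.173
vertex -4.391 -2.895 0.93
vertex -3.933 -2.69 0.178
endloop
endfacet
facet normal -0.403 0.359 -0.842
outer loop
vertex -4.529 -3.37 0.173
vertex -3.933 -2.69 0.178
vertex -3.734 -3.463 -0.247
endloop
endfacet
facet normal -0.469 -0.351 -0.810
outer loop
vertex -4.529 -3.37 0.173
vertex -3.734 -3.463 -0.247
vertex -4.069 -4.146 0.243
endloop
endfacet
facet normal -0.831 -0.512 -0.216
outer loop
vertex -4.529 -3.37 0.173
vertex -4.069 -4.146 0.243
vertex -4.475 -3.794 0.97
endloop
endfacet
facet normal -0.227 0.966 0.125
outer loop
vertex -3.933 -2.69 0.178
vertex -4.391 -2.895 0.93
vertex -3.511 -2.694 0.977
endloop
endfacet
facet normal -0.655 0.095 0.750
outer loop
vertex -4.391 -2.895 0.93
vertex -4.475 -3.794 0.97
vertex -3.846 -3.377 1.467
endloop
endfacet
facet normal -0.402 -0.892 0.208
outer loop
vertex -4.475 -3.794 0.97
vertex -4.069 -4.146 0.243
vertex -3.647 -4.15 1.042
endloop
endfacet
facet normal 0.184 -0.631 -0.754
outer loop
vertex -4.069 -4.146 0.243
vertex -3.734 -3.463 -0.247
vertex -3.189 -3.945 0.29
endloop
endfacet
facet normal 0.292 0.517 -0.804
outer loop
vertex -3.734 -3.463 -0.247
vertex -3.933 -2.69 0.178
vertex -3.105 -3.046 0.25
endloop
endfacet
facet normal 0.469 0.351 0.810
outer loop
vertex -3.051 -3.47 1.047
vertex -3.511 -2.694 0.977
vertex -3.846 -3.377 1.467
endloop
endfacet
facet normal 0.403 -0.359 0.842
outer loop
vertex -3.051 -3.47 1.047
vertex -3.846 -3.377 1.467
vertex -3.647 -4.15 1.042
endloop
endfacet
facet normal 0.724 -0.636 0.267
outer loop
vertex -3.051 -3.47 1.047
vertex -3.647 -4.15 1.042
vertex -3.189 -3.945 0.29
endloop
endfacet
facet normal 0.988 -0.098 -0.119
outer loop
vertex -3.051 -3.47 1.047
vertex -3.189 -3.945 0.29
vertex -3.105 -3.046 0.25
endloop
endfacet
facet normal 0.831 0.512 0.216
outer loop
vertex -3.051 -3.47 1.047
vertex -3.105 -3.046 0.25
vertex -3.511 -2.694 0.977
endloop
endfacet
facet normal -0.184 0.631 0.754
outer loop
vertex -3.846 -3.377 1.467
vertex -3.511 -2.694 0.977
vertex -4.391 -2.895 0.93
endloop
endfacet
facet normal -0.292 -0.517 0.804
outer loop
vertex -3.647 -4.15 1.042
vertex -3.846 -3.377 1.467
vertex -4.475 -3.794 0.97
endloop
endfacet
facet normal 0.227 -0.966 -0.125
outer loop
vertex -3.189 -3.945 0.29
vertex -3.647 -4.15 1.042
vertex -4.069 -4.146 0.243
endloop
endfacet
facet normal 0.655 -0.095 -0.750
outer loop
vertex -3.105 -3.046 0.25
vertex -3.189 -3.945 0.29
vertex -3.734 -3.463 -0.247
endloop
endfacet
facet normal 0.402 0.892 -0.208
outer loop
vertex -3.511 -2.694 0.977
vertex -3.105 -3.046 0.25
vertex -3.933 -2.69 0.178
endloop
endfacet

endsolid
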